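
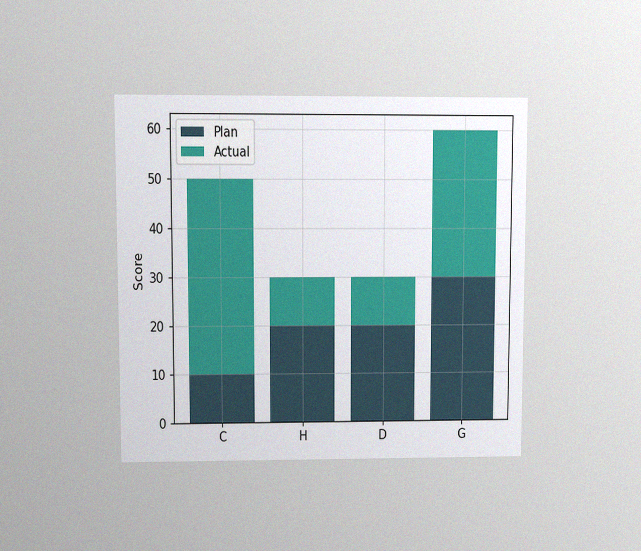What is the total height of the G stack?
The chart is viewed at a slight angle, with some photo noise. The G stack's top reaches 60 on the y-axis.

60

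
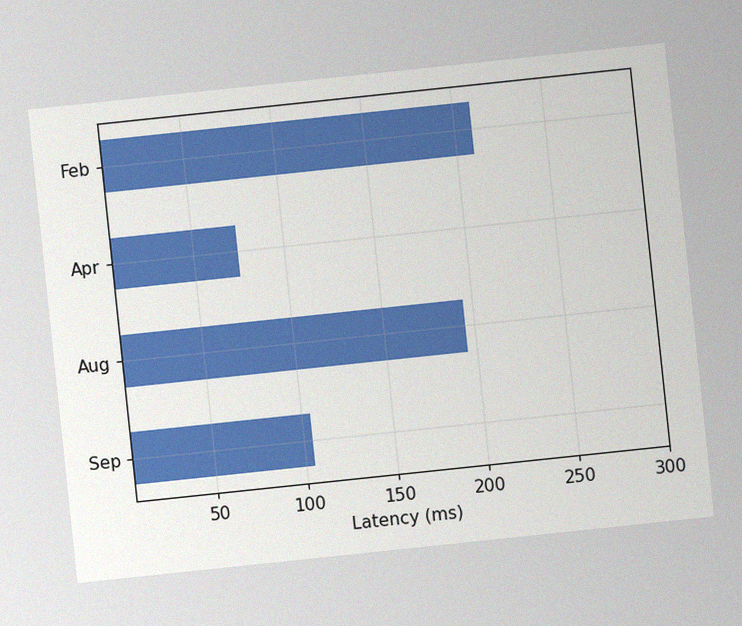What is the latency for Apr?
75ms

The chart is tilted about 6° counter-clockwise, with some photo noise. Reading along the chart's x-axis, the Apr bar reaches 75ms.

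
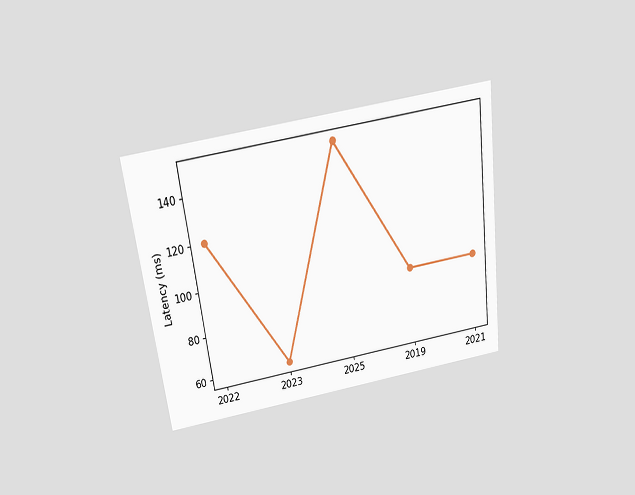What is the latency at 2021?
The chart is tilted about 7° counter-clockwise and viewed slightly from above. At 2021, the line is at 90ms.

90ms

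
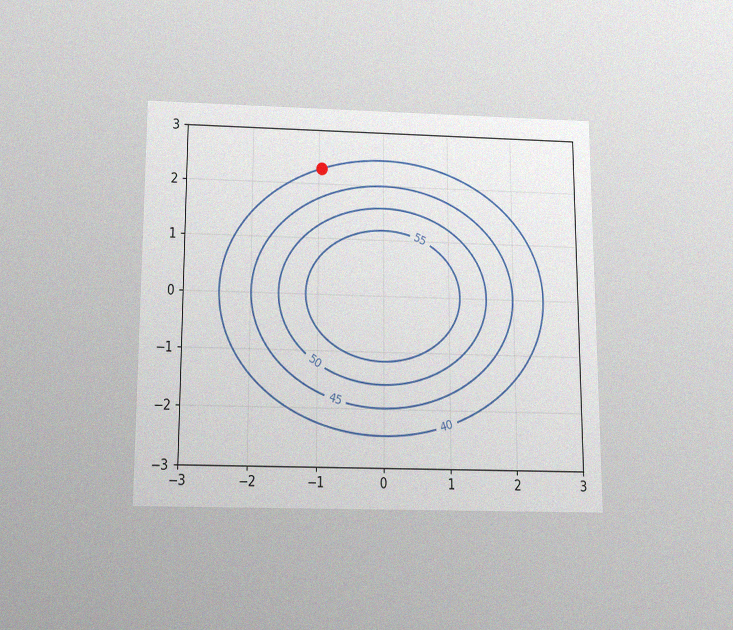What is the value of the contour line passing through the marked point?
40

The chart is viewed slightly from below, with some photo noise. The marked point sits on the contour labelled 40.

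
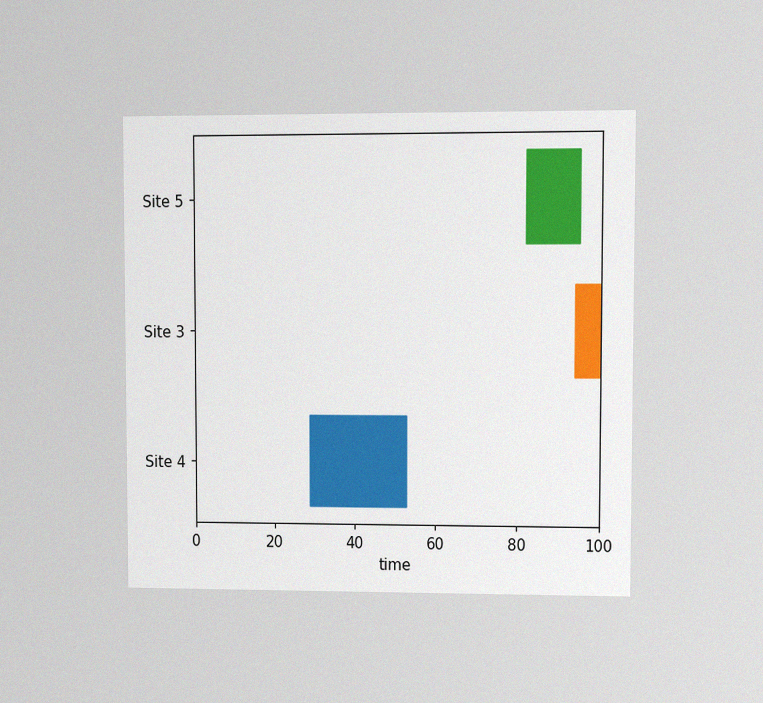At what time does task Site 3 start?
The chart is viewed at a slight angle, with some photo noise. The Site 3 bar begins at t=94.

94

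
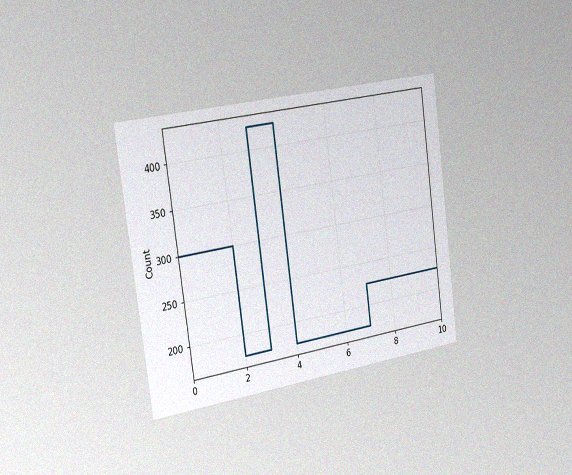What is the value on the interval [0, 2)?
The chart is tilted about 8° counter-clockwise and viewed slightly from the left, with some photo noise. On [0, 2) the step sits at 300.

300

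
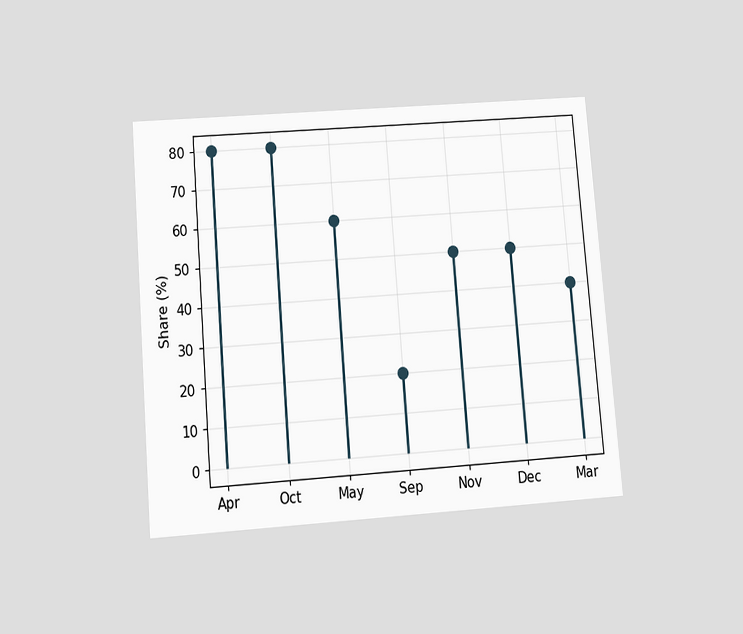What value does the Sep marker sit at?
20%

The chart is tilted about 5° counter-clockwise and viewed slightly from below. The Sep marker sits at 20%.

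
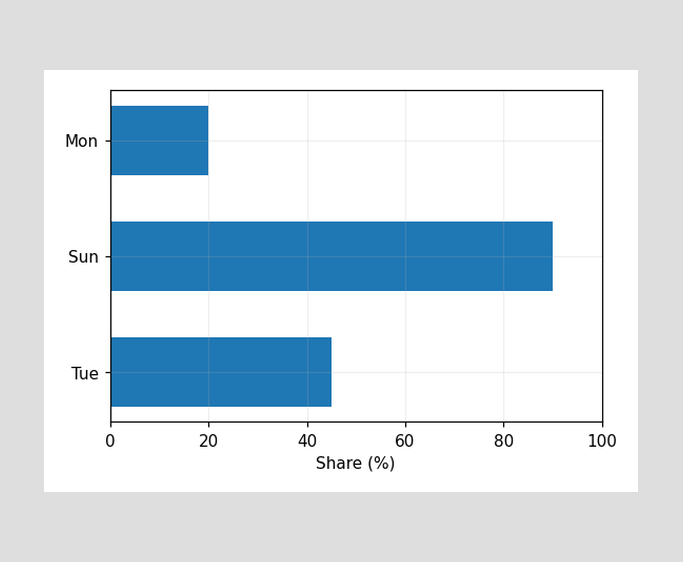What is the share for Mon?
20%

Reading along the chart's x-axis, the Mon bar reaches 20%.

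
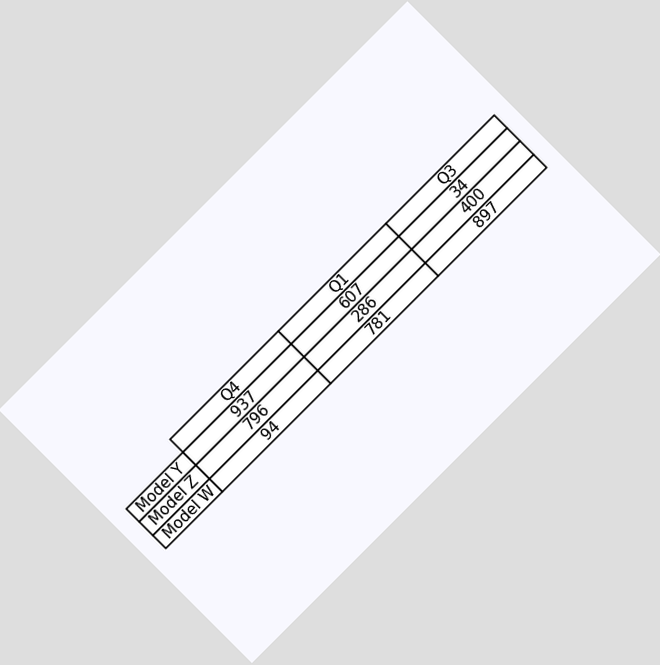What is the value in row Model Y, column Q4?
937

The chart is tilted about 45° counter-clockwise. The (Model Y, Q4) cell reads 937.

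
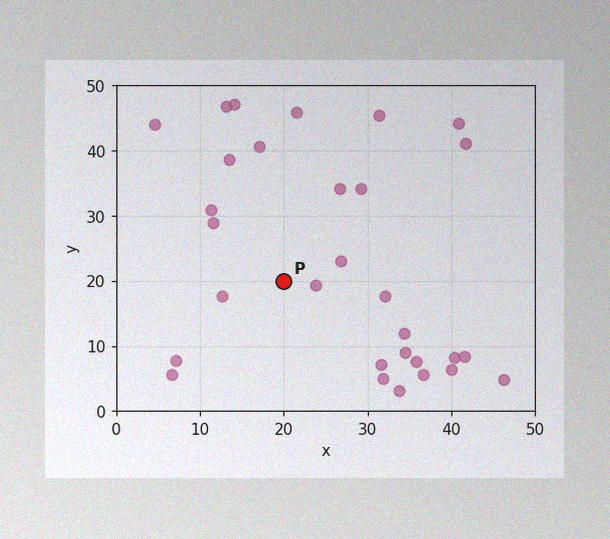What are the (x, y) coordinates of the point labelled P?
The image has some photo noise and uneven lighting. Following the gridlines from P to each axis, P sits at (20, 20).

(20, 20)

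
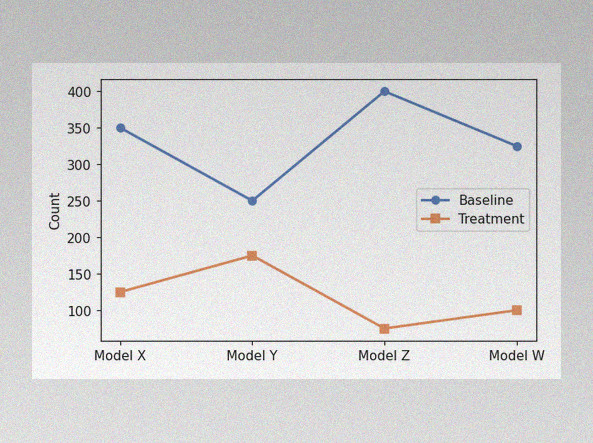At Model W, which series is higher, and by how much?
The image has some photo noise and uneven lighting. At Model W, Baseline sits above the other line by 225.

Baseline, by 225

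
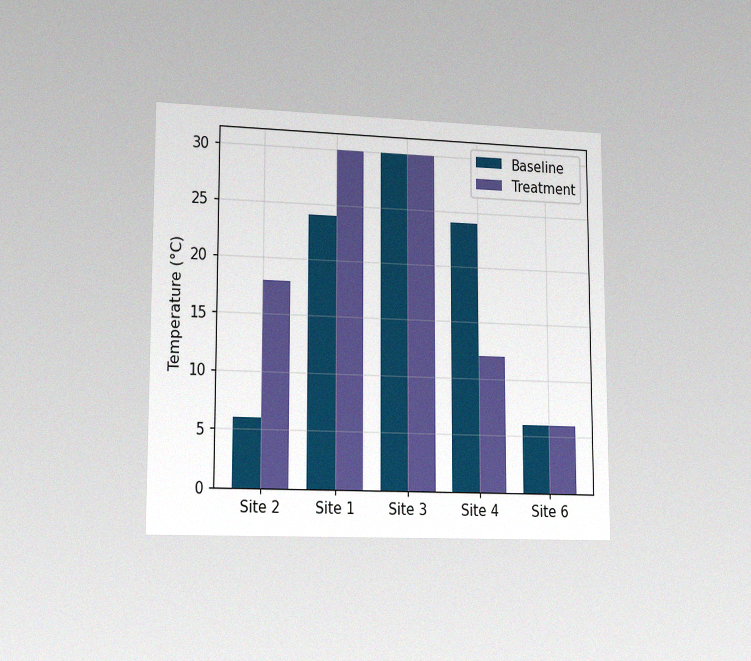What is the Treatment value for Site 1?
The chart is viewed slightly from the left, with some photo noise. The Treatment bar at Site 1 reaches 30°C on the y-axis.

30°C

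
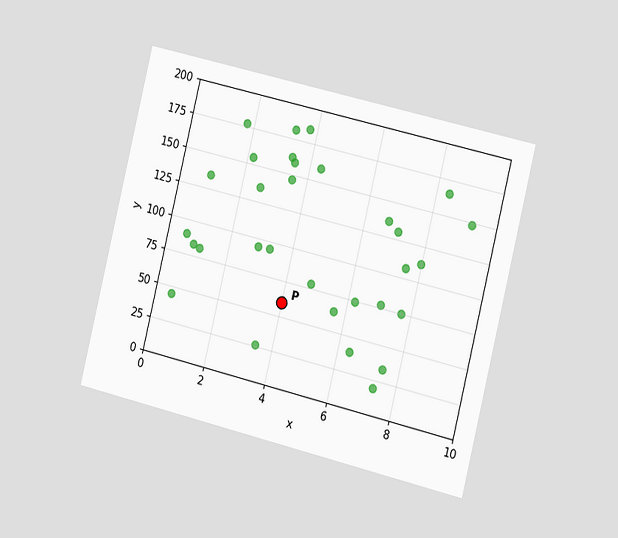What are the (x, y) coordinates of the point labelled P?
(4, 60)

The chart is tilted about 14° clockwise and viewed slightly from the right. Following the gridlines from P to each axis, P sits at (4, 60).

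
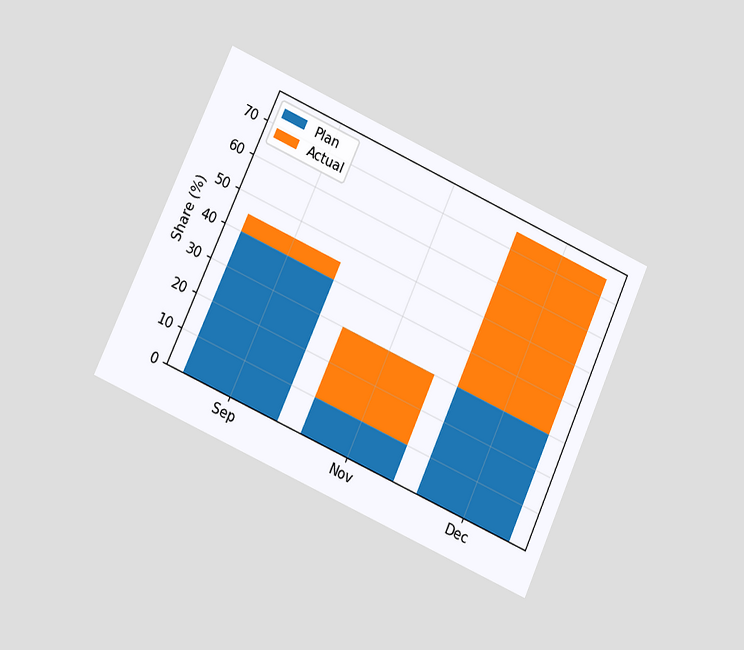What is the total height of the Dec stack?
The chart is tilted about 24° clockwise and viewed at a slight angle. The Dec stack's top reaches 75% on the y-axis.

75%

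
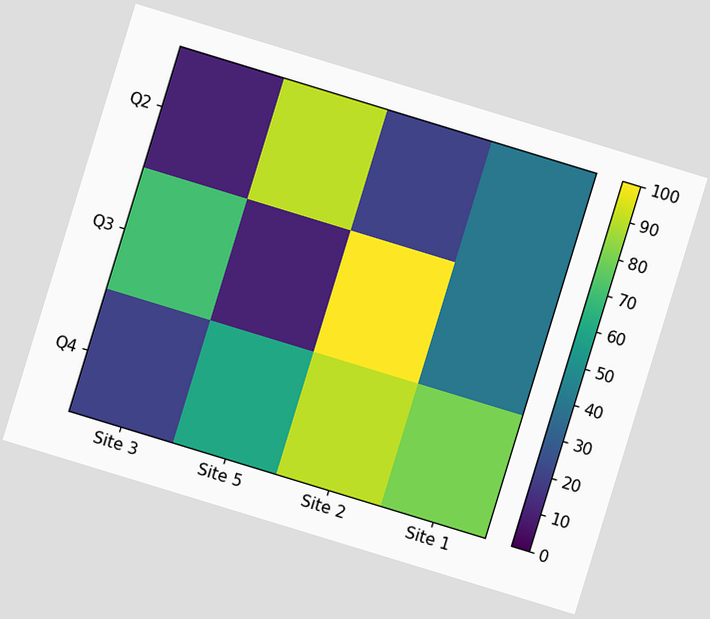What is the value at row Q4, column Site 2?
90

The chart is tilted about 17° clockwise. Matching cell (Q4, Site 2) against the colorbar gives 90.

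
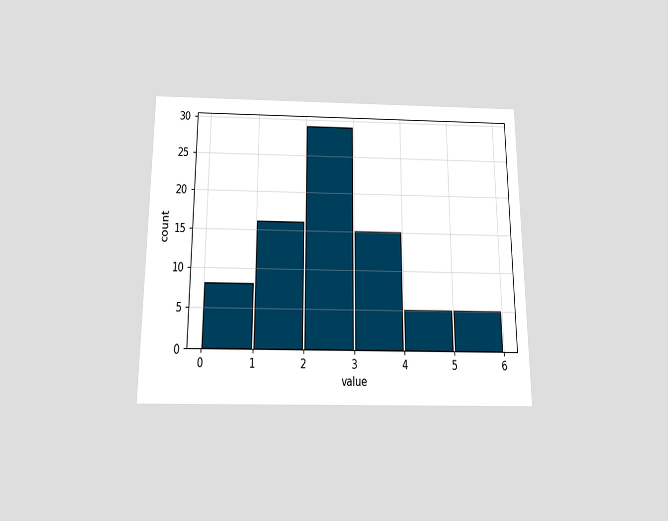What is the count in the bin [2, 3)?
The chart is viewed slightly from below. The [2, 3) bin has height 29.

29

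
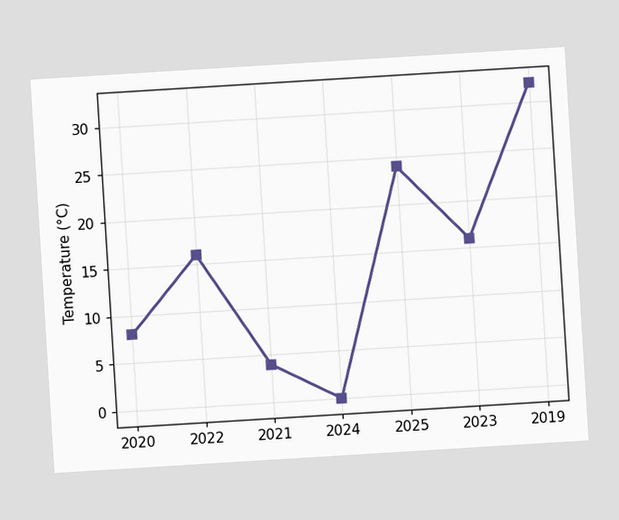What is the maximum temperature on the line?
The chart is tilted about 4° counter-clockwise. The highest point is at 2019, and reading across to the y-axis gives 32°C.

32°C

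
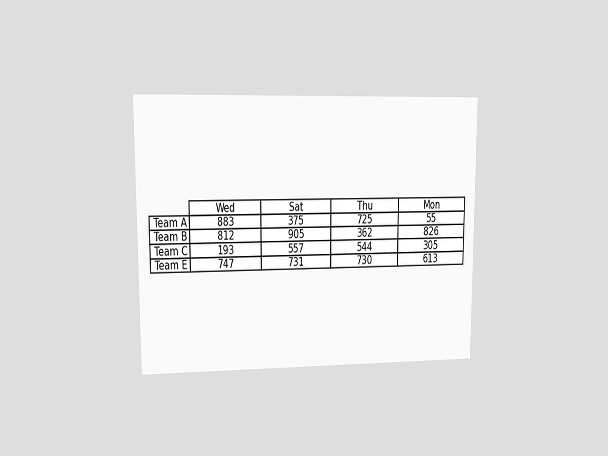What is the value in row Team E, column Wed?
The chart is viewed at a slight angle. The (Team E, Wed) cell reads 747.

747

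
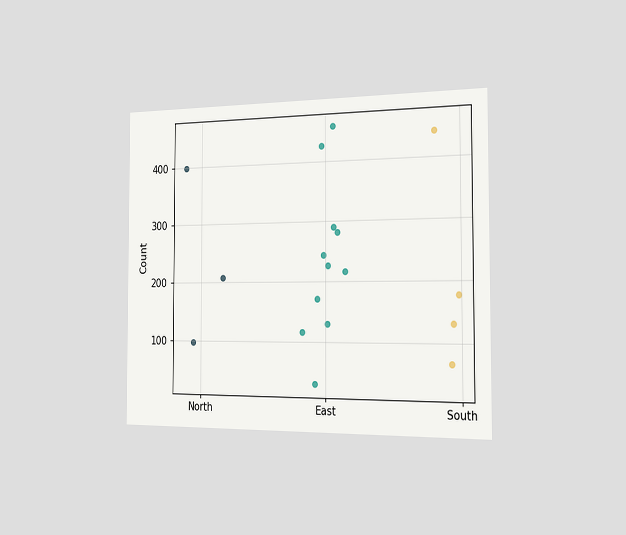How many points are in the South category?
4

The chart is viewed slightly from the right. Counting the markers in the South column gives 4.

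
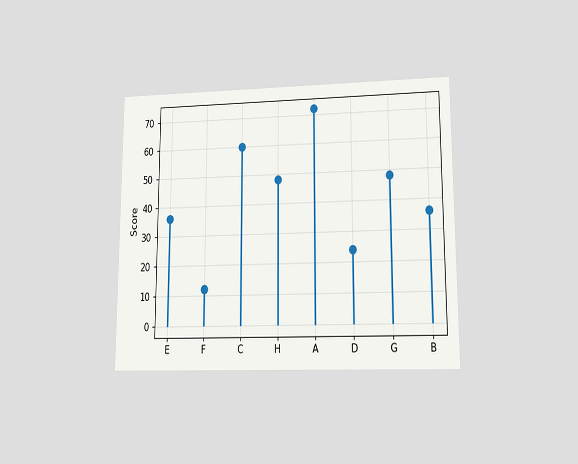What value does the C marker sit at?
60

The chart is viewed at a slight angle. The C marker sits at 60.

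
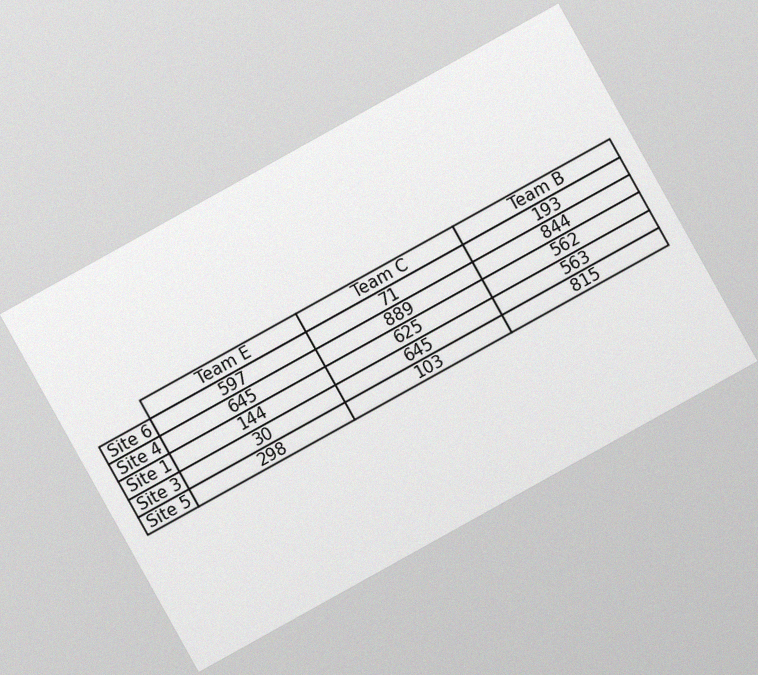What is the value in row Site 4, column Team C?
889

The chart is tilted about 29° counter-clockwise, with some photo noise. The (Site 4, Team C) cell reads 889.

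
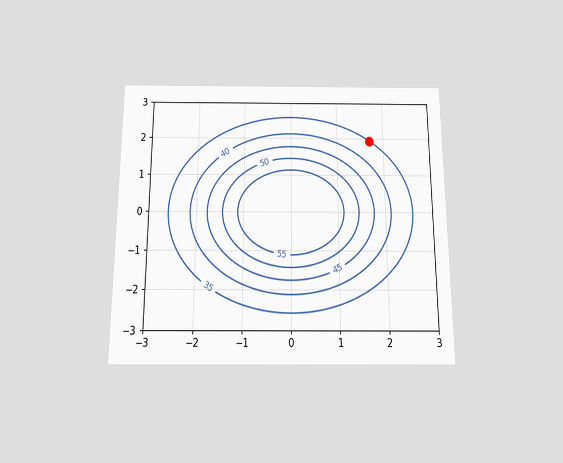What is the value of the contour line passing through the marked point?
The chart is viewed slightly from below. The marked point sits on the contour labelled 35.

35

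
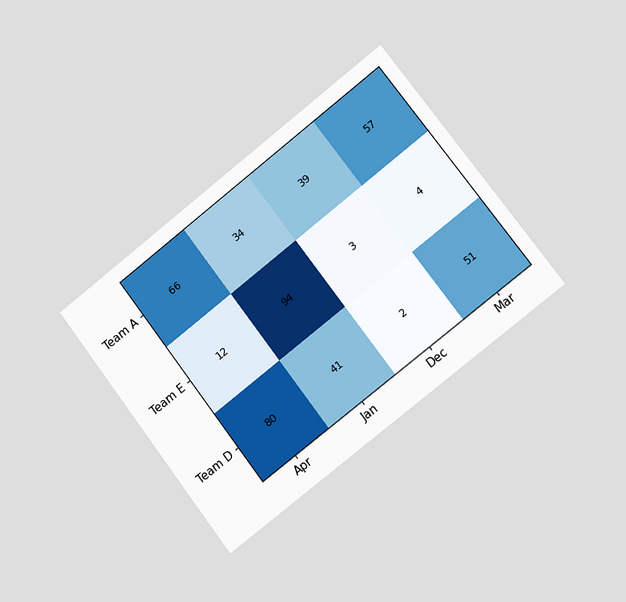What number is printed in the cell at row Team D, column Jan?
The chart is tilted about 38° counter-clockwise and viewed slightly from the right. The (Team D, Jan) cell reads 41.

41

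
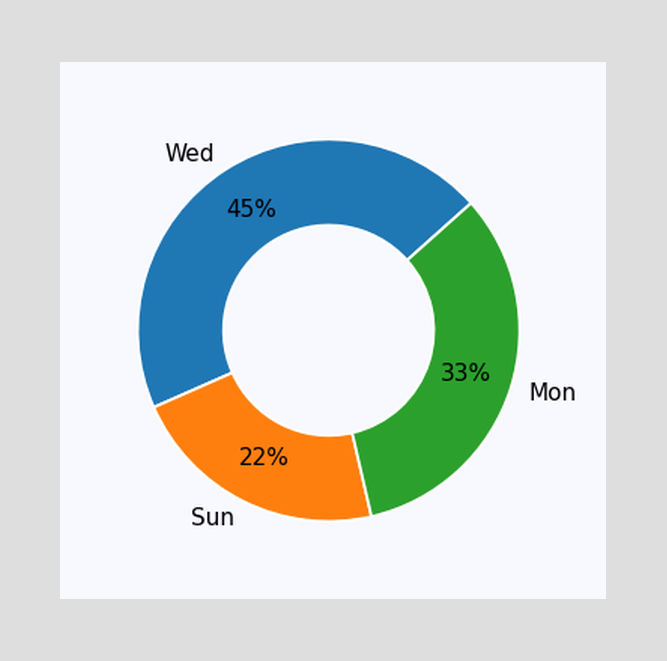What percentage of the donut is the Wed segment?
The Wed segment takes up 45% of the ring.

45%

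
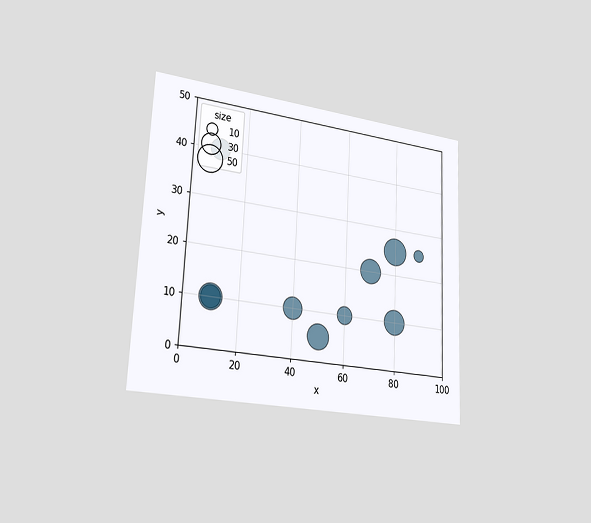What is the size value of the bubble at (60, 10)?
The chart is tilted about 3° clockwise and viewed slightly from the left. Matching the bubble at (60, 10) against the size legend gives 20.

20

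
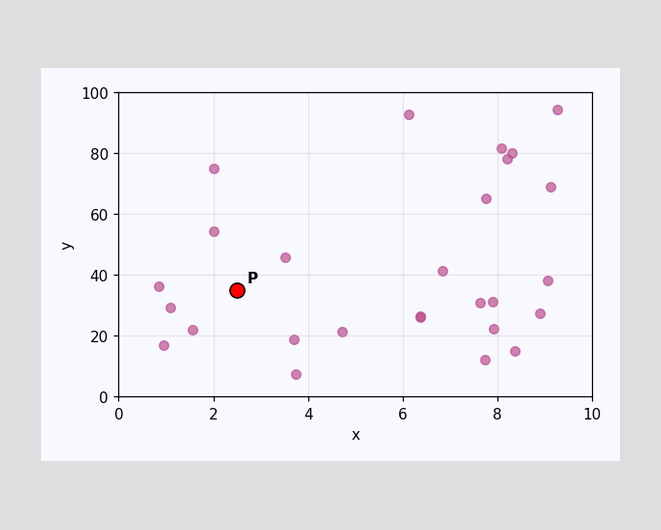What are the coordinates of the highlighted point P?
Following the gridlines from P to each axis, P sits at (2.5, 35).

(2.5, 35)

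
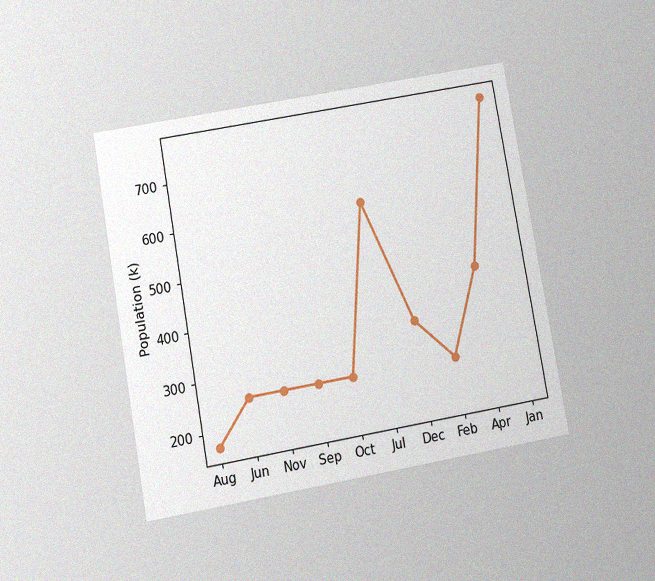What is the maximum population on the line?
The chart is tilted about 10° counter-clockwise and viewed at a slight angle, with some photo noise. The highest point is at Jan, and reading across to the y-axis gives 765k.

765k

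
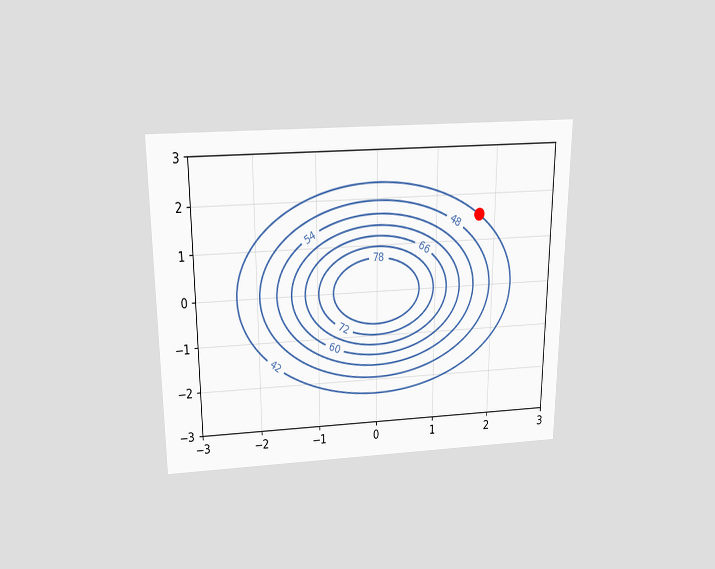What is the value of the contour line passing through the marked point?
42

The chart is viewed slightly from above. The marked point sits on the contour labelled 42.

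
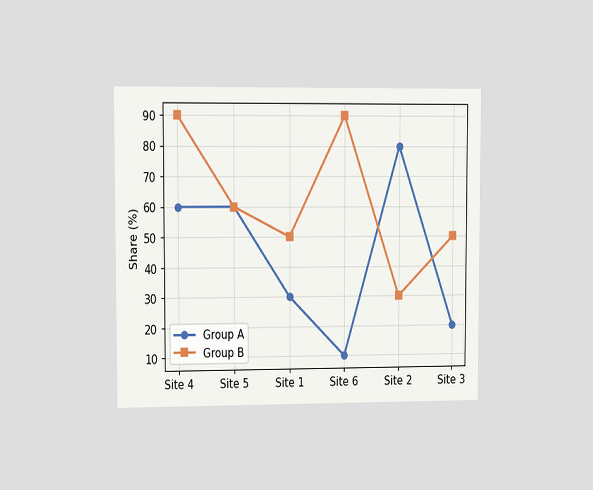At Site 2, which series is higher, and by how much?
The chart is viewed at a slight angle. At Site 2, Group A sits above the other line by 50%.

Group A, by 50%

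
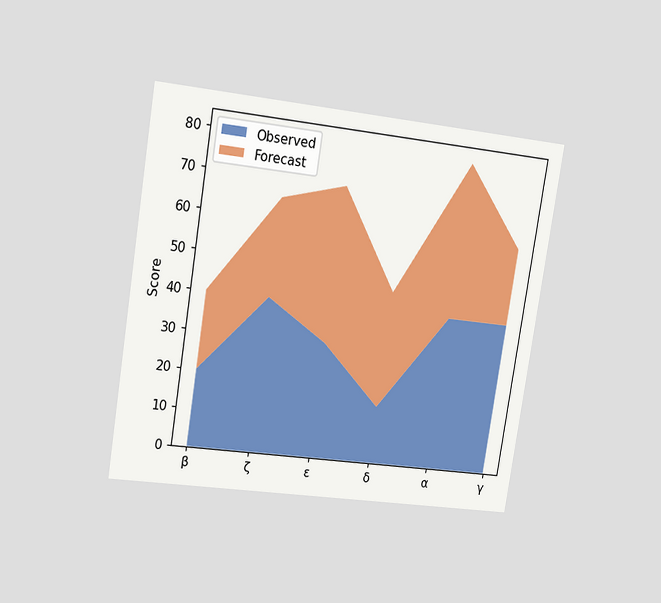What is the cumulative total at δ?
The chart is tilted about 9° clockwise and viewed at a slight angle. The stacked total at δ reaches 45.

45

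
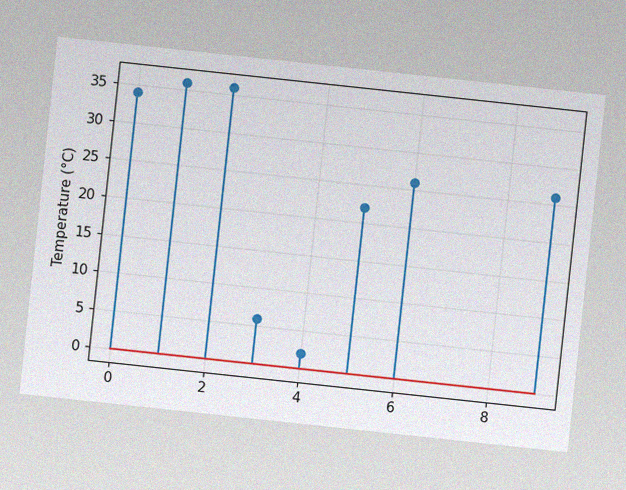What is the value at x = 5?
The chart is tilted about 6° clockwise, with some photo noise. The stem at x=5 reaches 22°C.

22°C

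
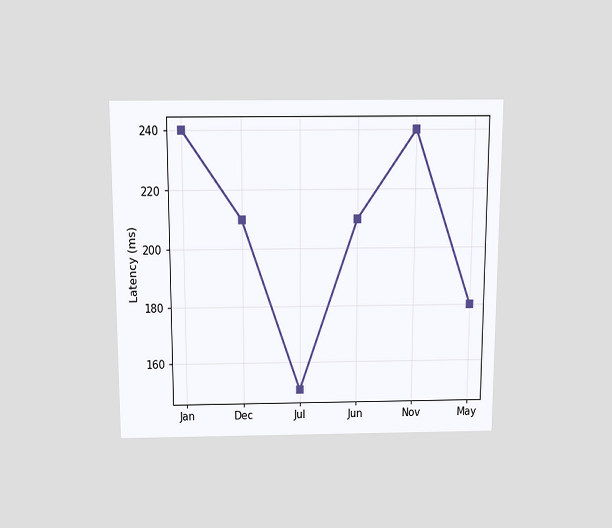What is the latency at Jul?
The chart is viewed slightly from above. At Jul, the line is at 150ms.

150ms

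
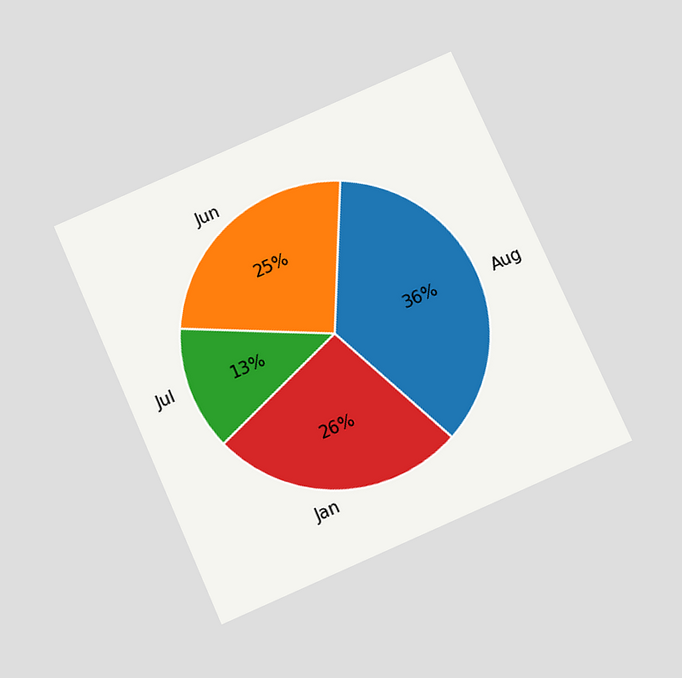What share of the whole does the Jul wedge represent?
The chart is tilted about 24° counter-clockwise and viewed slightly from below. The Jul slice takes up 13% of the pie.

13%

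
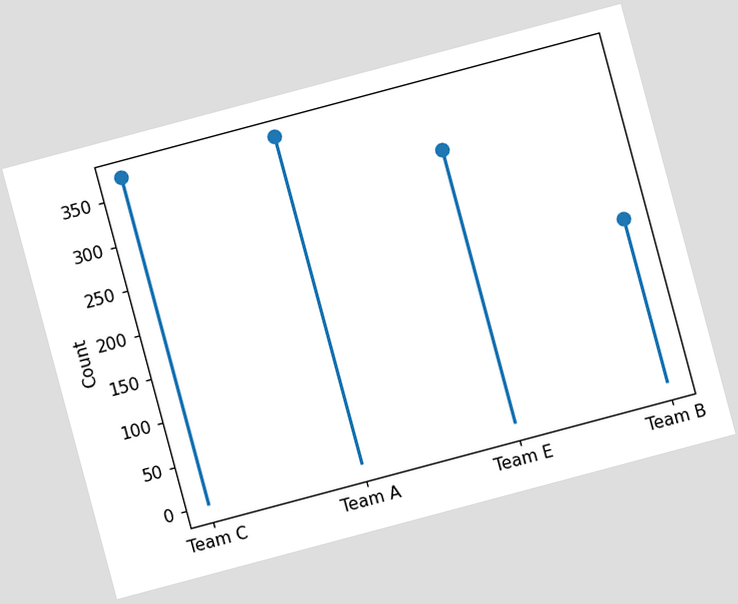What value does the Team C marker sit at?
The chart is tilted about 15° counter-clockwise. The Team C marker sits at 372.

372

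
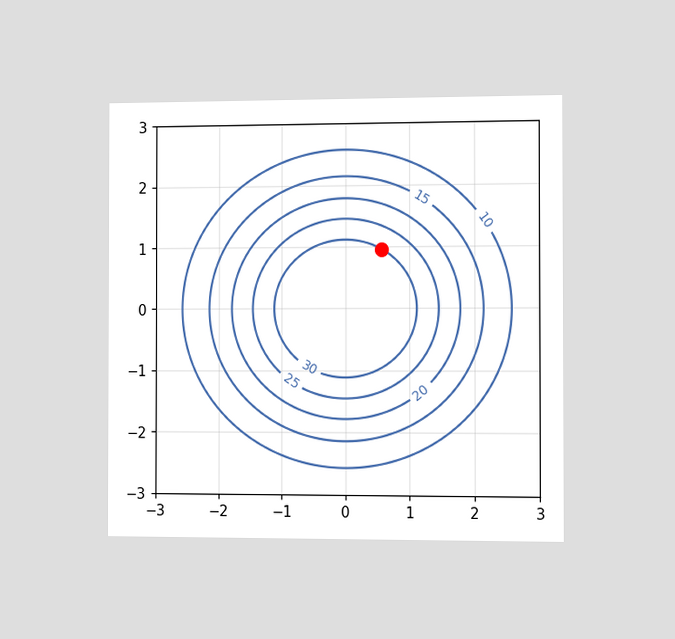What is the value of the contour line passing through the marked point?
30

The chart is viewed slightly from the right. The marked point sits on the contour labelled 30.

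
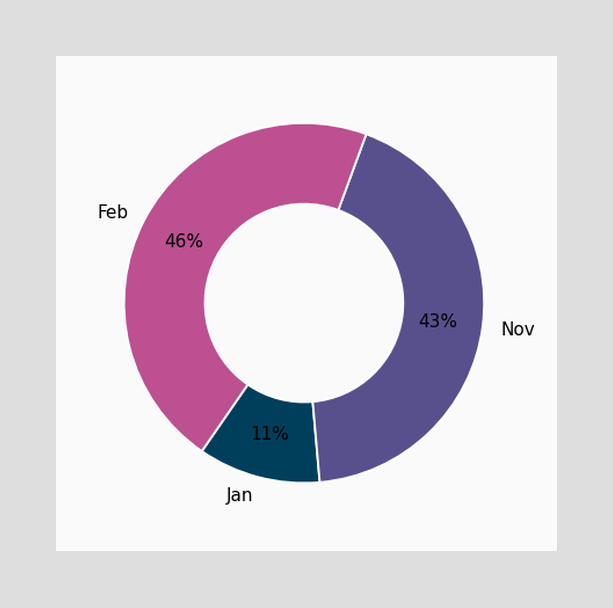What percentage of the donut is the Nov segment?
The Nov segment takes up 43% of the ring.

43%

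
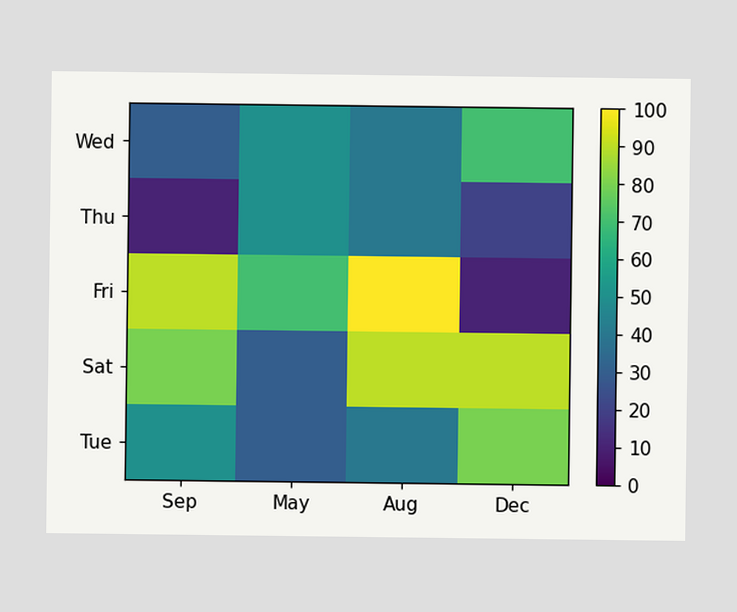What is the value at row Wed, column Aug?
Matching cell (Wed, Aug) against the colorbar gives 40.

40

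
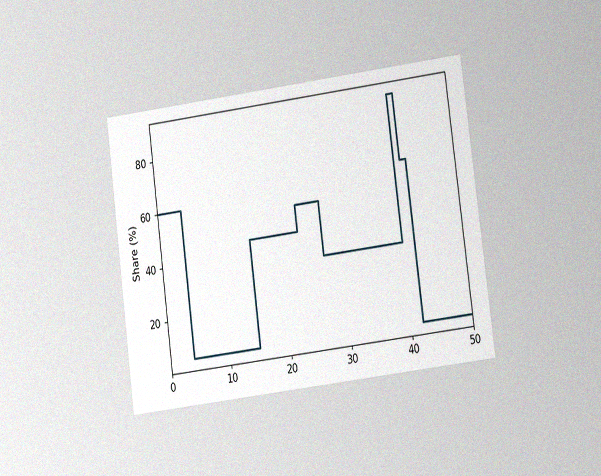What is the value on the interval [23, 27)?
55%

The chart is tilted about 7° counter-clockwise and viewed at a slight angle, with some photo noise. On [23, 27) the step sits at 55%.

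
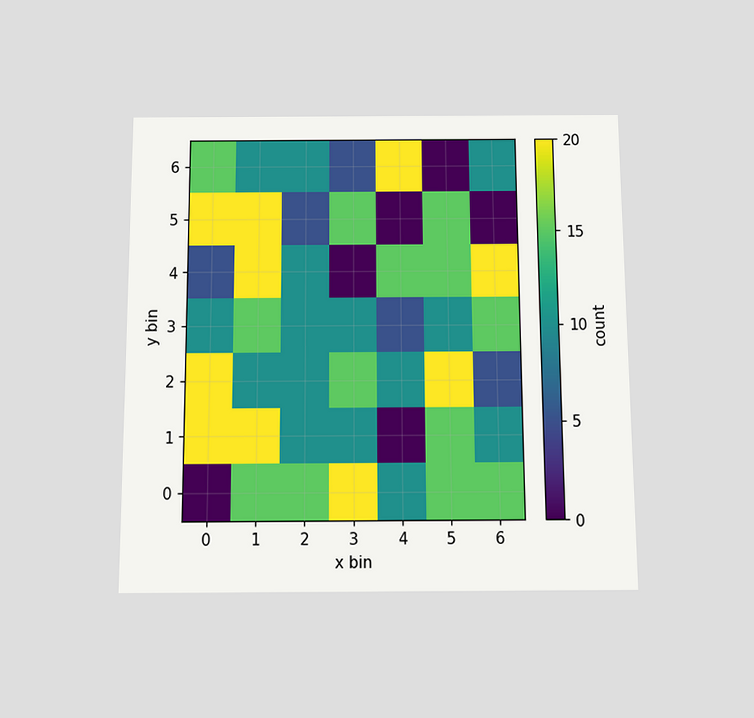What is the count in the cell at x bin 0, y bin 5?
The chart is viewed slightly from below. Matching the cell (0, 5) against the colorbar gives 20.

20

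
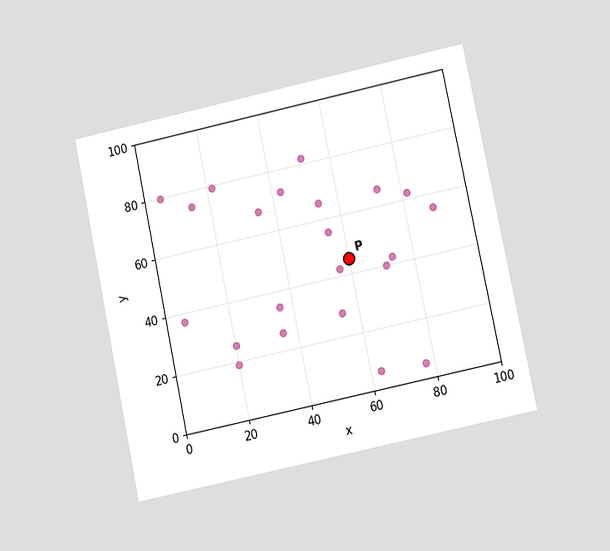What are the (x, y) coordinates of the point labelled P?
The chart is tilted about 12° counter-clockwise and viewed at a slight angle. Following the gridlines from P to each axis, P sits at (60, 45).

(60, 45)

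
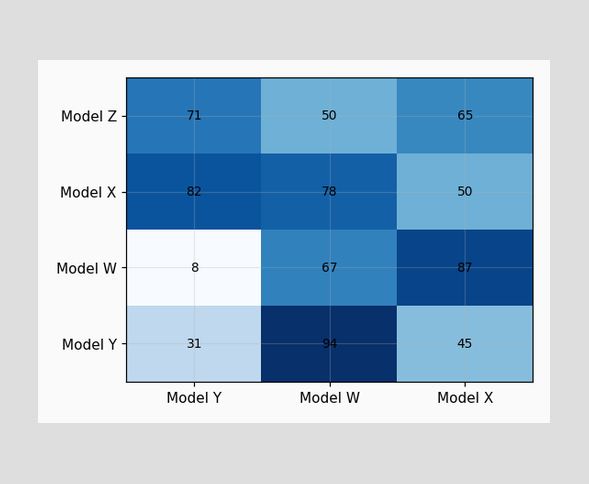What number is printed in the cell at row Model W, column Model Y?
8

The (Model W, Model Y) cell reads 8.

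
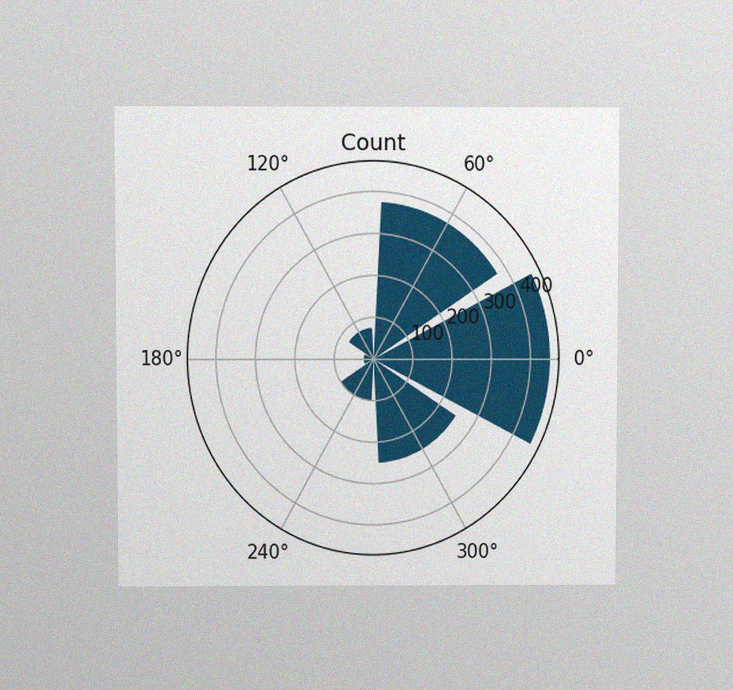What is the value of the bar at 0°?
The chart is viewed at a slight angle, with some photo noise. The bar at 0° reaches 450 on the radial axis.

450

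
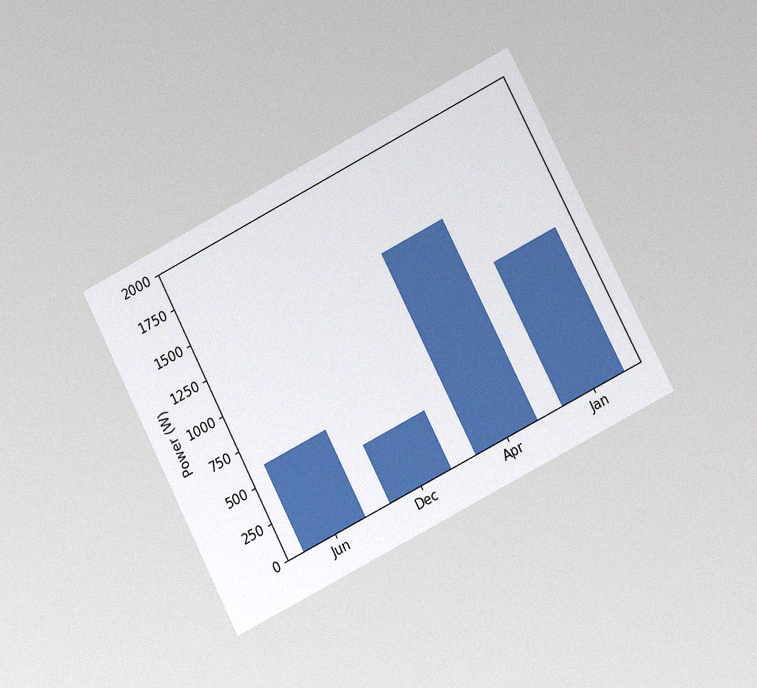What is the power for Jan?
The chart is tilted about 27° counter-clockwise and viewed at a slight angle, with some photo noise. Reading along the chart's y-axis, the Jan bar reaches 1000W.

1000W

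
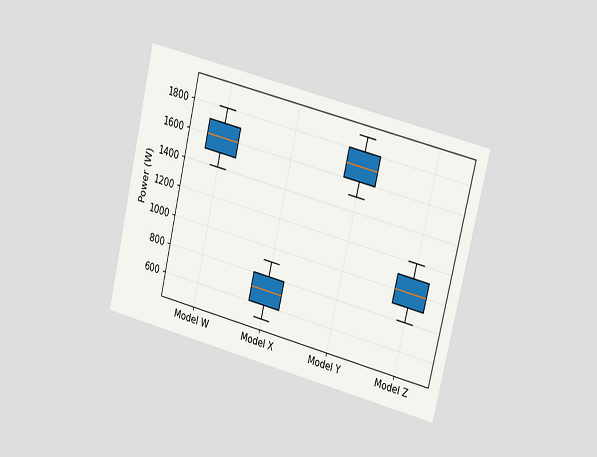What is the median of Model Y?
The chart is tilted about 14° clockwise and viewed at a slight angle. The median line in the Model Y box sits at 1700W.

1700W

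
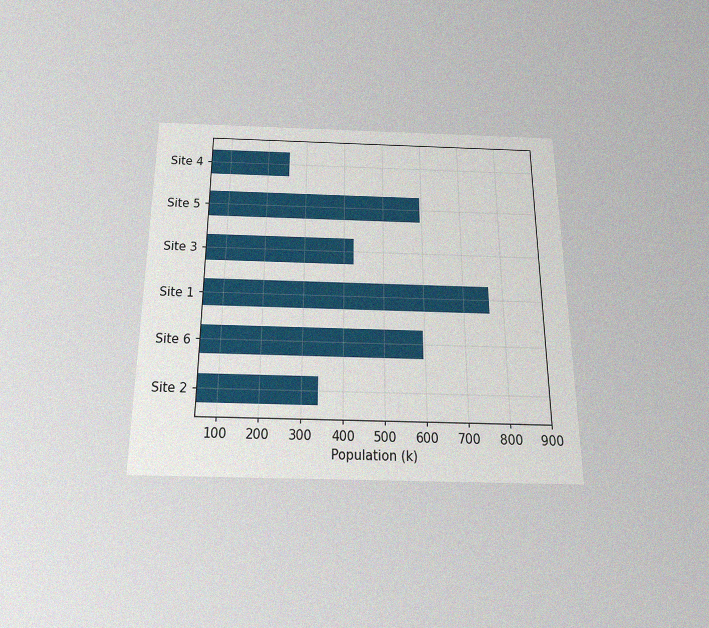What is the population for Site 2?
340k

The chart is viewed slightly from below, with some photo noise. Reading along the chart's x-axis, the Site 2 bar reaches 340k.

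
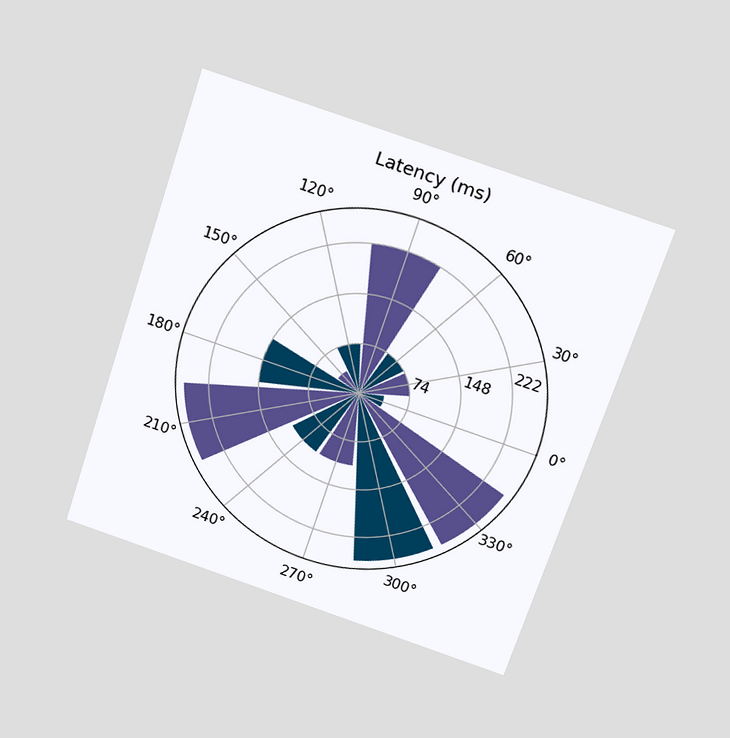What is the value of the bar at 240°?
The chart is tilted about 18° clockwise and viewed slightly from above. The bar at 240° reaches 111ms on the radial axis.

111ms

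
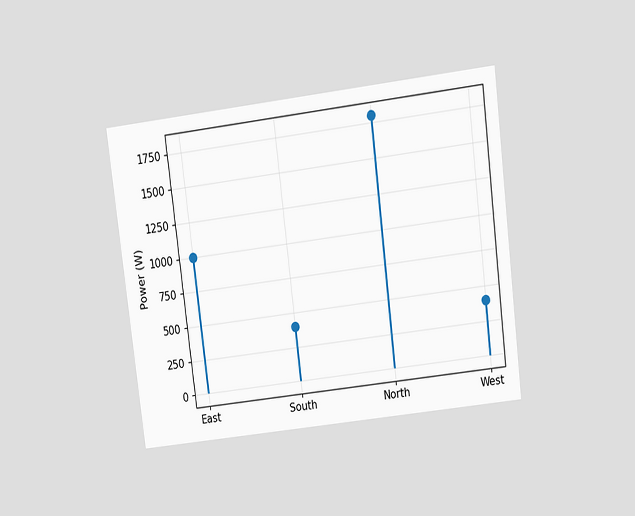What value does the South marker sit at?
400W

The chart is tilted about 7° counter-clockwise and viewed at a slight angle. The South marker sits at 400W.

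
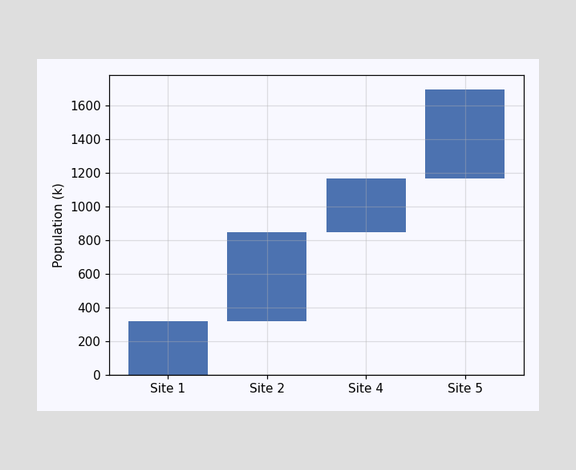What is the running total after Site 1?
318k

After Site 1 the running total reaches 318k.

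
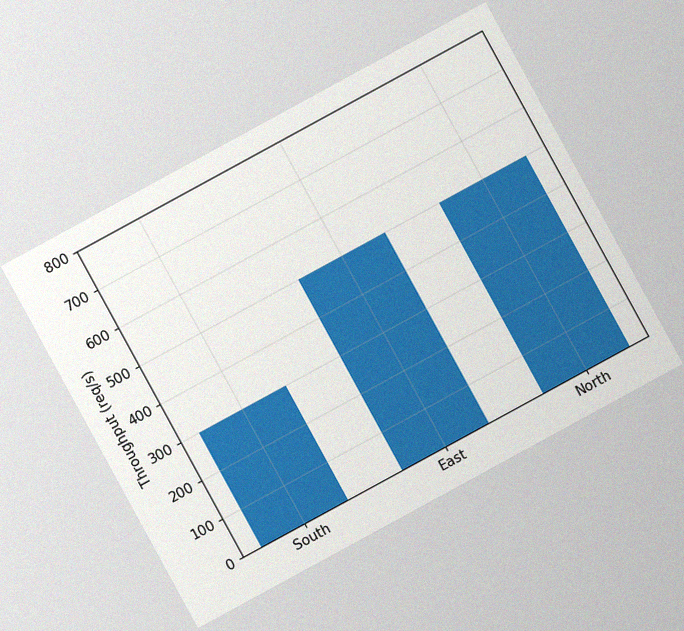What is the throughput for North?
The chart is tilted about 29° counter-clockwise, with some photo noise. Reading along the chart's y-axis, the North bar reaches 500req/s.

500req/s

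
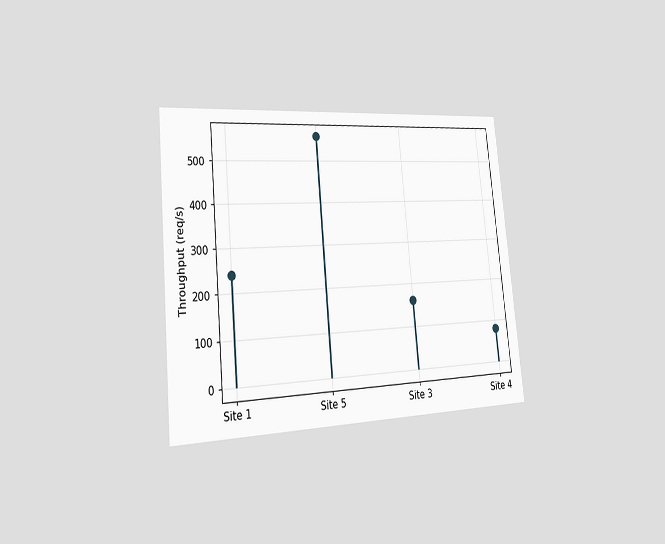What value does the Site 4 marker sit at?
80req/s

The chart is tilted about 5° counter-clockwise and viewed slightly from the left. The Site 4 marker sits at 80req/s.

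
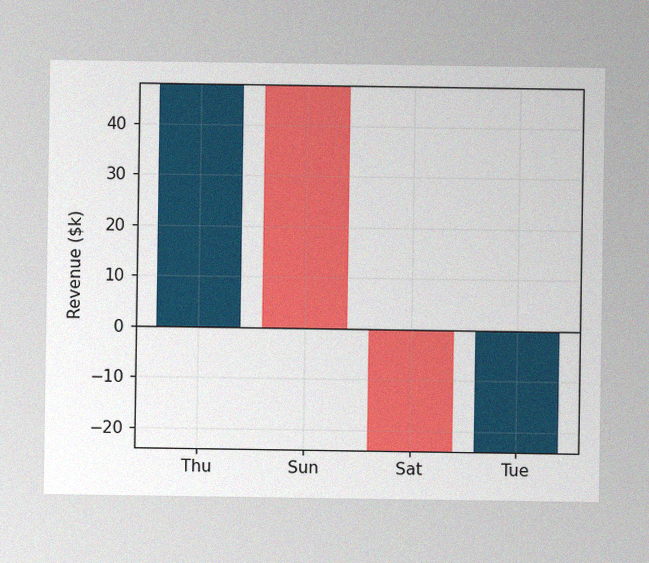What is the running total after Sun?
The image has some photo noise and uneven lighting. After Sun the running total reaches $0k.

$0k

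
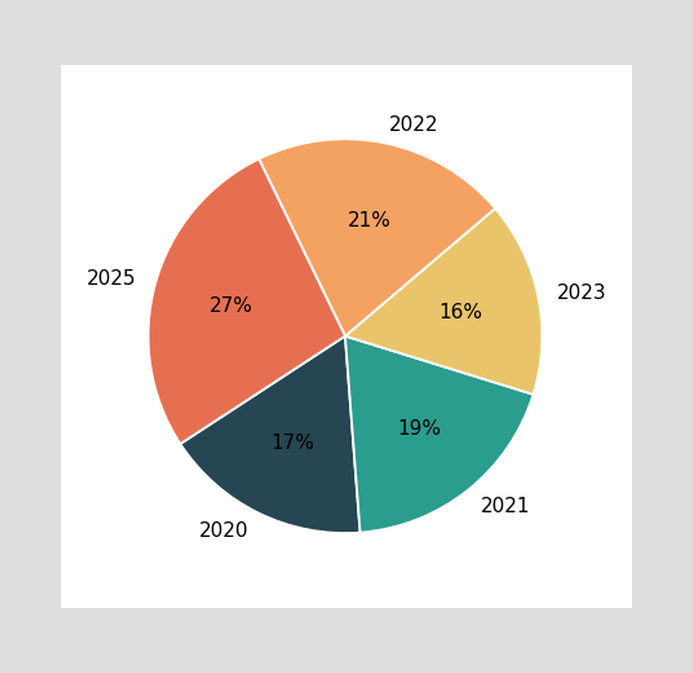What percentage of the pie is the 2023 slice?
16%

The 2023 slice takes up 16% of the pie.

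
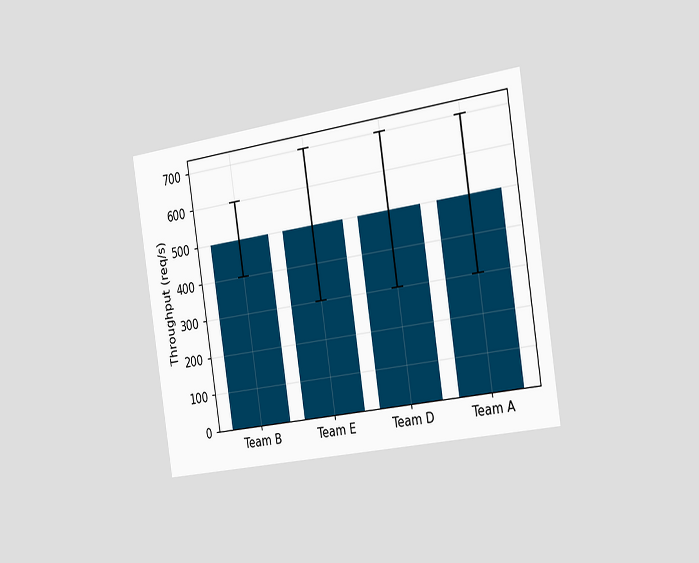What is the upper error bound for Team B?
The chart is tilted about 9° counter-clockwise and viewed slightly from the right. The Team B bar's upper whisker reaches 600req/s.

600req/s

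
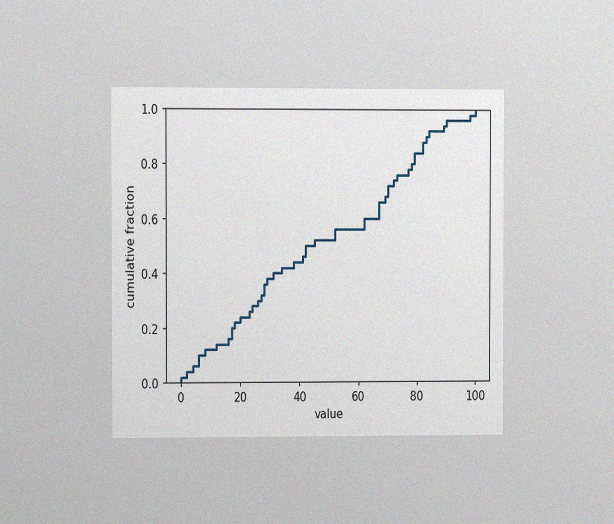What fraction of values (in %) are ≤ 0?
The chart is viewed at a slight angle, with some photo noise. At x=0 the ECDF step is at 2%.

2%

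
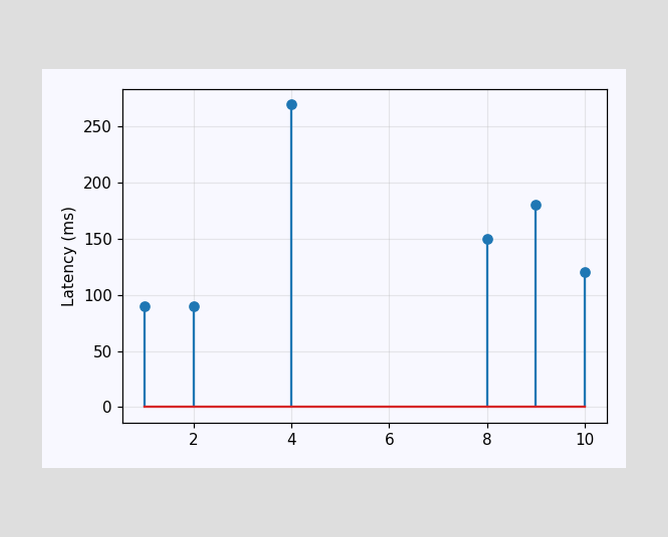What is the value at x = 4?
270ms

The stem at x=4 reaches 270ms.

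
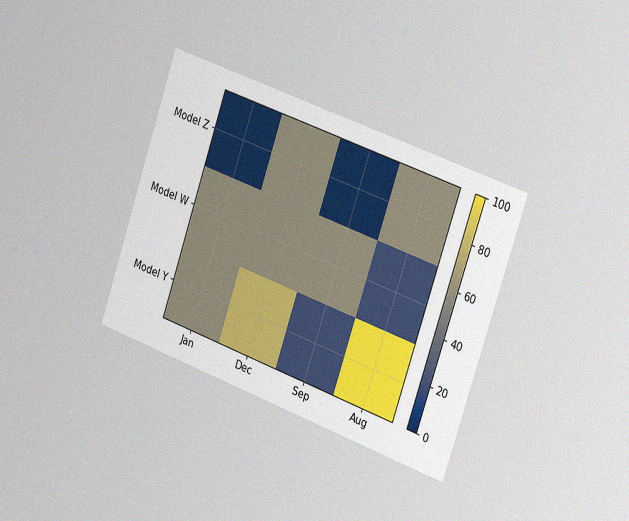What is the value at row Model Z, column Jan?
0

The chart is tilted about 19° clockwise and viewed slightly from the right, with some photo noise. Matching cell (Model Z, Jan) against the colorbar gives 0.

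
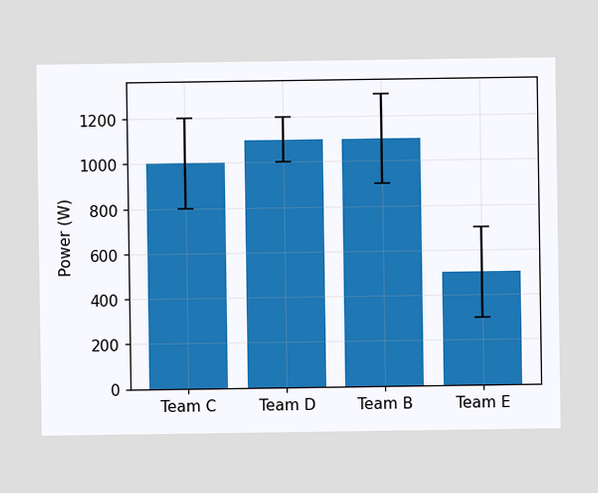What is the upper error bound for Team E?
The Team E bar's upper whisker reaches 700W.

700W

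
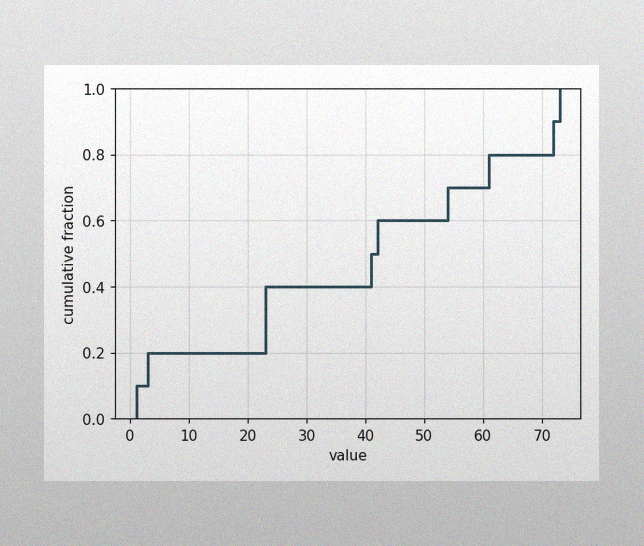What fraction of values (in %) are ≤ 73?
The image has some photo noise and uneven lighting. At x=73 the ECDF step is at 100%.

100%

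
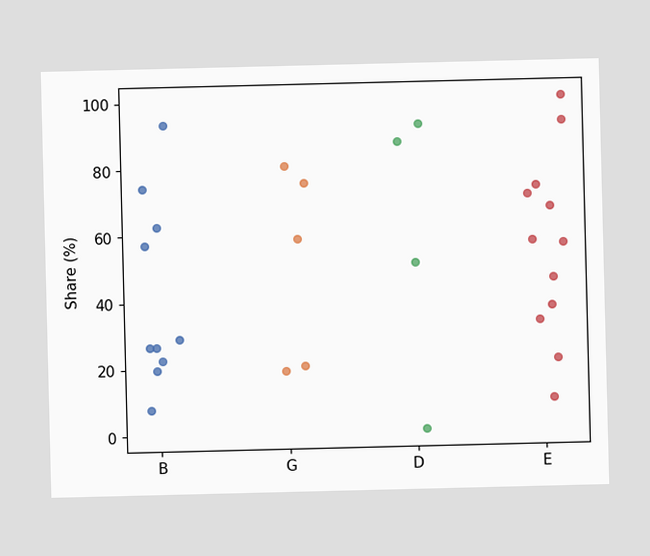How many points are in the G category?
5

Counting the markers in the G column gives 5.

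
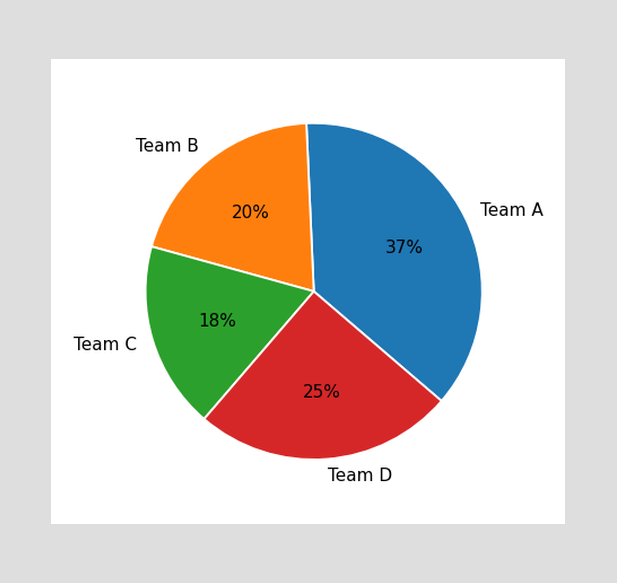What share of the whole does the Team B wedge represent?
The Team B slice takes up 20% of the pie.

20%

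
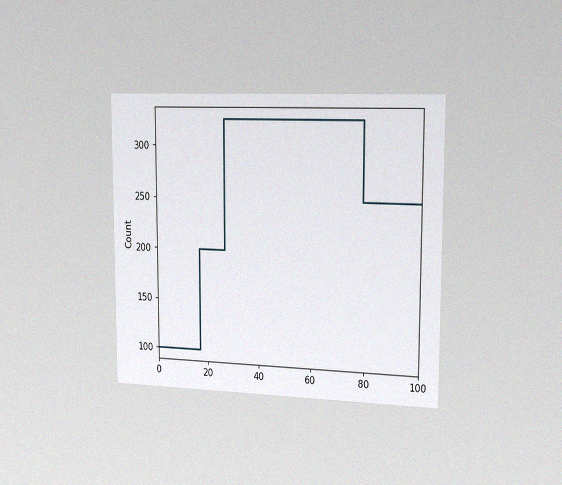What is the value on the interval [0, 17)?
100

The chart is viewed slightly from the right, with some photo noise. On [0, 17) the step sits at 100.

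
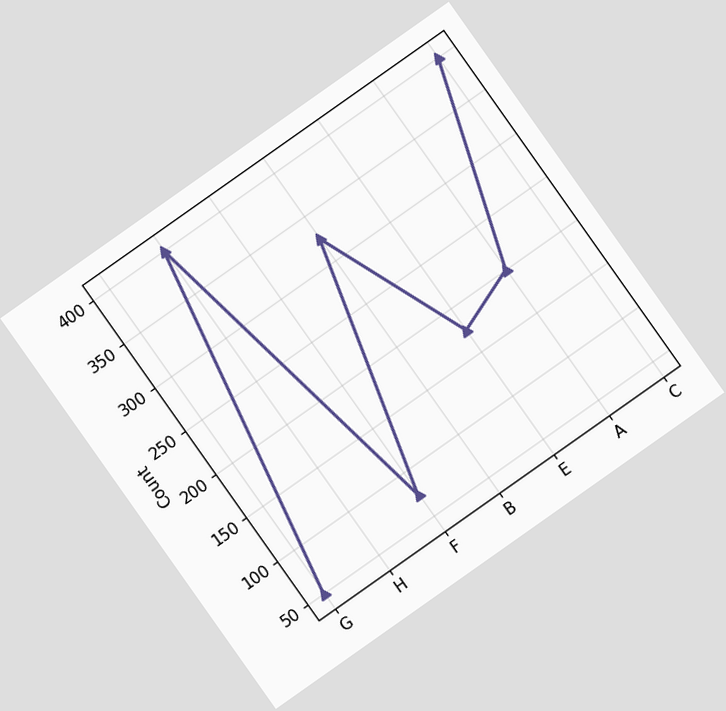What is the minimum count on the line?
50

The chart is tilted about 35° counter-clockwise. The lowest point is at G, and reading across to the y-axis gives 50.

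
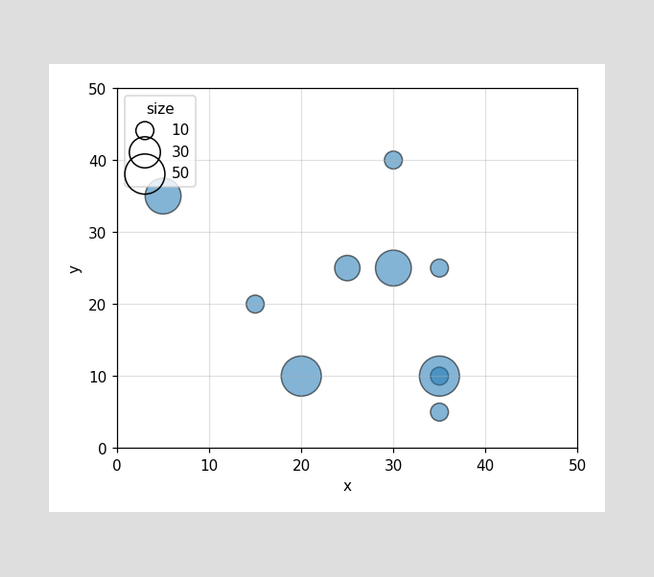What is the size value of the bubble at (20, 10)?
50

Matching the bubble at (20, 10) against the size legend gives 50.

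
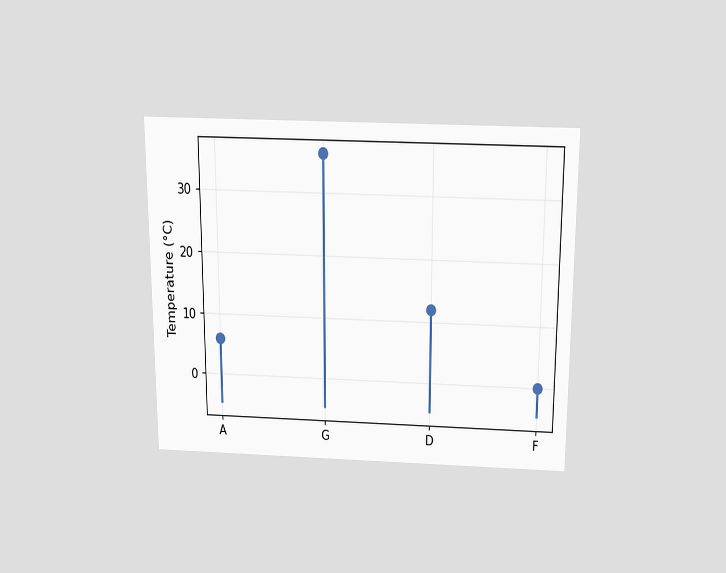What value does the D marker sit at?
12°C

The chart is viewed slightly from above. The D marker sits at 12°C.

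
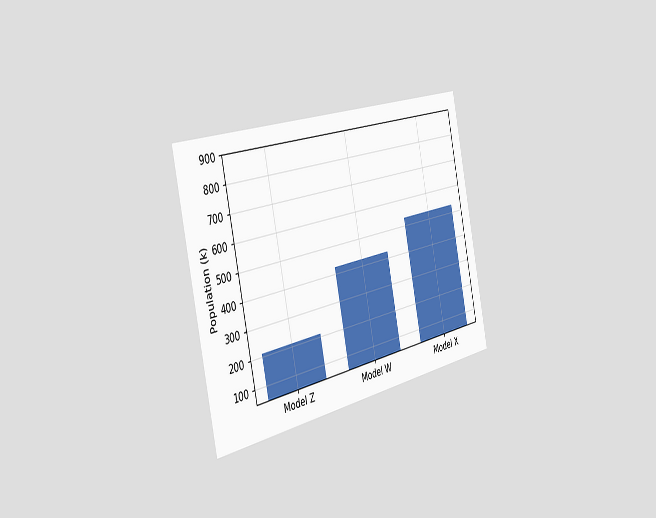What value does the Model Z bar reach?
212k

The chart is tilted about 12° counter-clockwise and viewed slightly from the left. Reading along the chart's y-axis, the Model Z bar reaches 212k.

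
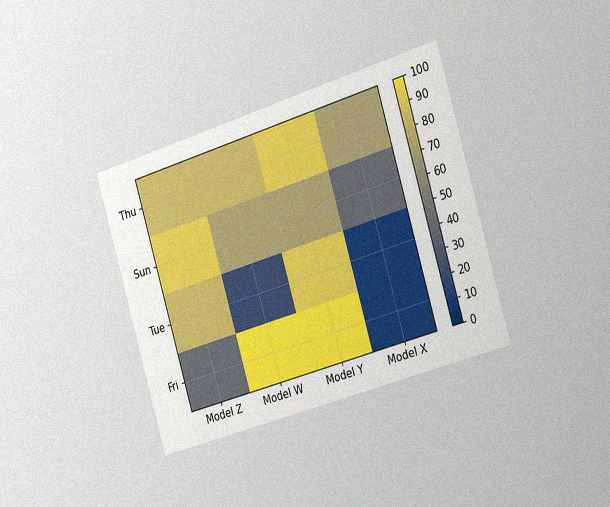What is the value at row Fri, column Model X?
The chart is tilted about 17° counter-clockwise and viewed slightly from the right, with some photo noise. Matching cell (Fri, Model X) against the colorbar gives 10.

10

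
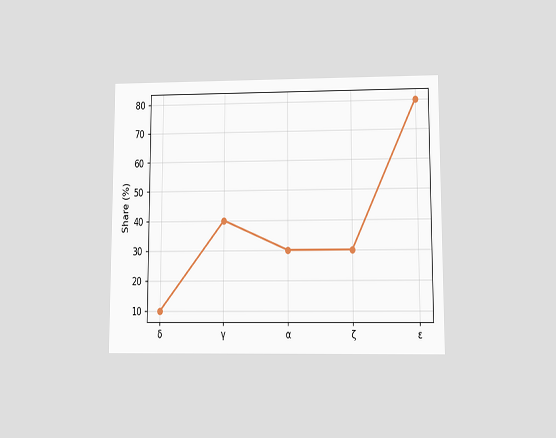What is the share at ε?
80%

The chart is viewed at a slight angle. At ε, the line is at 80%.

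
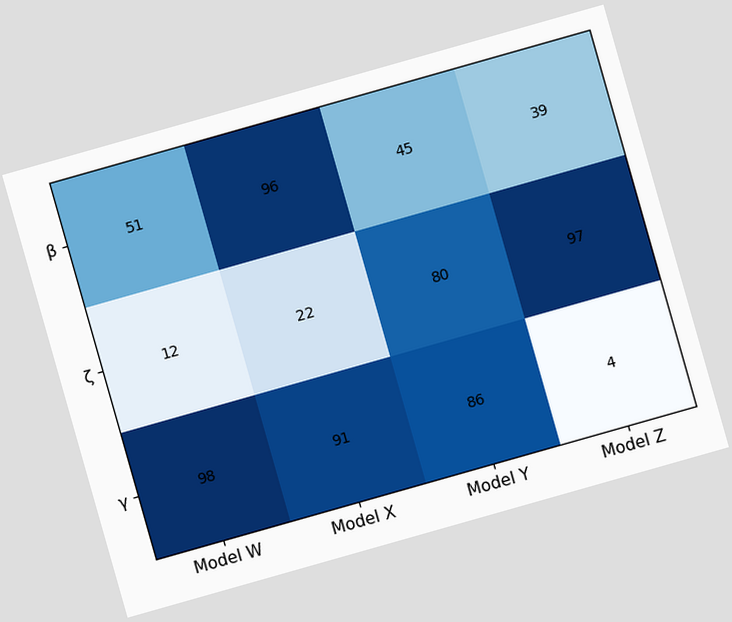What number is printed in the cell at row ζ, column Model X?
The chart is tilted about 16° counter-clockwise. The (ζ, Model X) cell reads 22.

22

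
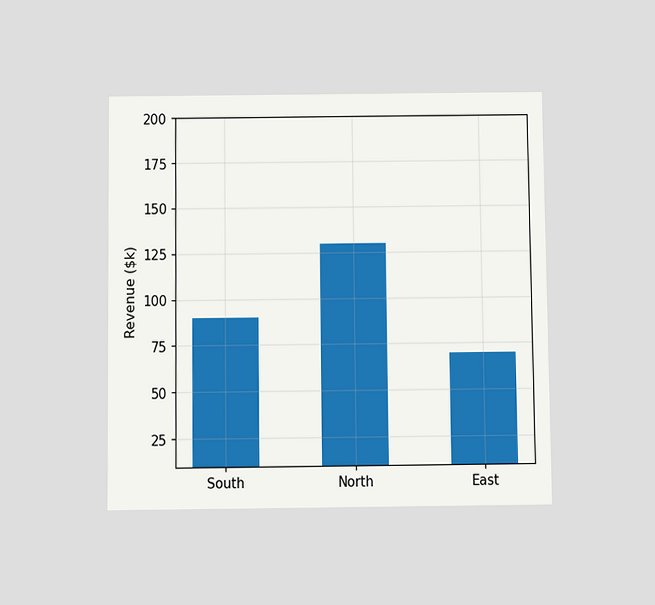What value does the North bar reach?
The chart is viewed slightly from below. Reading along the chart's y-axis, the North bar reaches $130k.

$130k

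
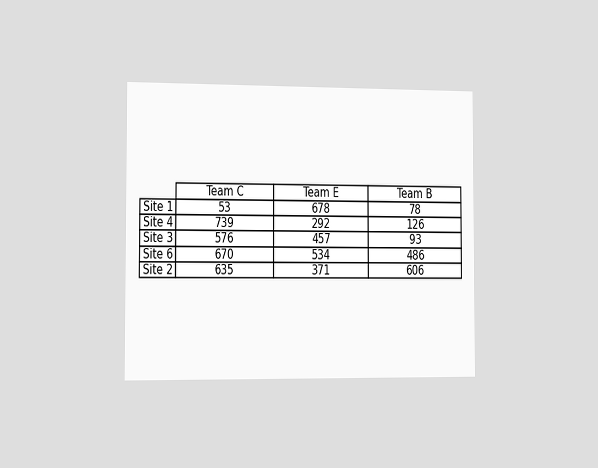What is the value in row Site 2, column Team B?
The chart is viewed slightly from the left. The (Site 2, Team B) cell reads 606.

606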